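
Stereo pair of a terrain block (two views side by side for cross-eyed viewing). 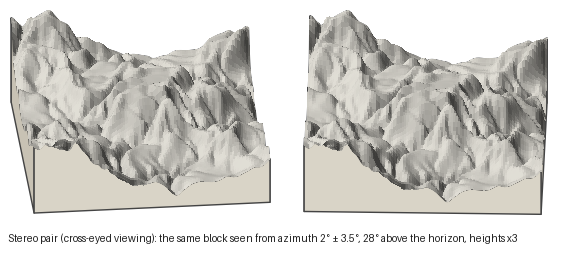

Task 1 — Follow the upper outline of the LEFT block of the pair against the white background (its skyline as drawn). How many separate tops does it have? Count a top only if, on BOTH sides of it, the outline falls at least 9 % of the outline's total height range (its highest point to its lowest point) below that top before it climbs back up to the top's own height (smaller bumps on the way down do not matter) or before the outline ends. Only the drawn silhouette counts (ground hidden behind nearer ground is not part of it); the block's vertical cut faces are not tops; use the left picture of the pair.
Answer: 2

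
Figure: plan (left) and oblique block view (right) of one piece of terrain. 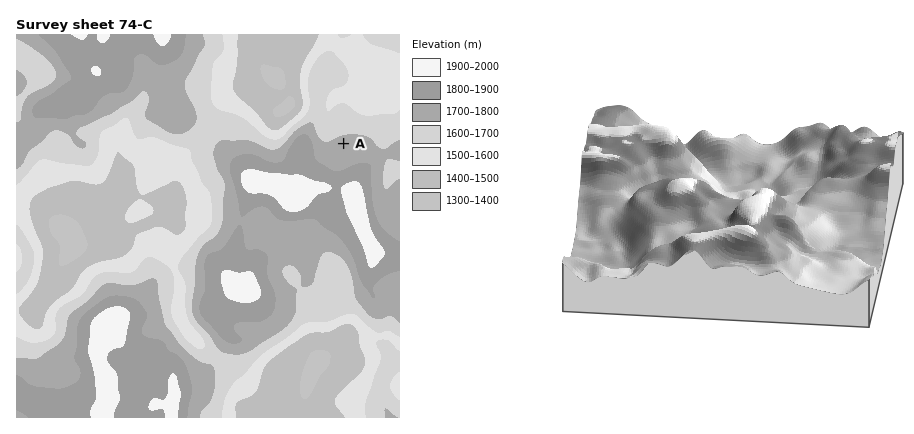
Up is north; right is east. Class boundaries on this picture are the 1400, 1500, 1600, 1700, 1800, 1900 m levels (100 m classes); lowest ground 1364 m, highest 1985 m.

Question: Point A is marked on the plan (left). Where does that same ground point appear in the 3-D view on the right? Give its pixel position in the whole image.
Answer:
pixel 787 249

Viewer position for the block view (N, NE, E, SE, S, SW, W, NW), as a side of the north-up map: E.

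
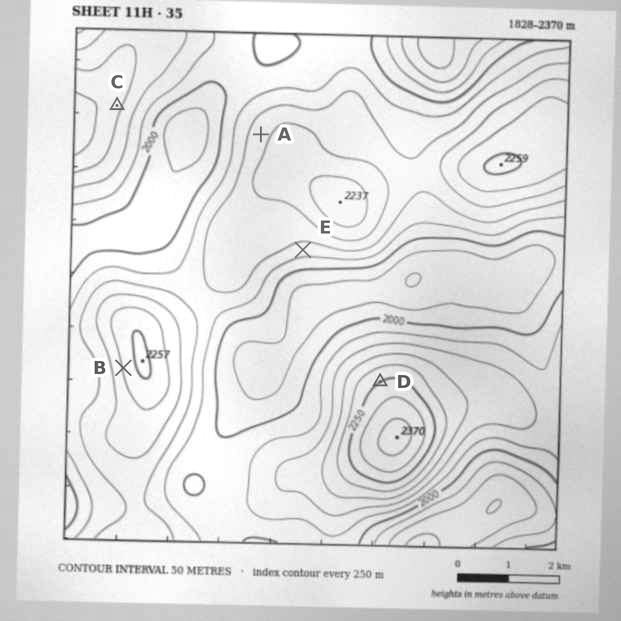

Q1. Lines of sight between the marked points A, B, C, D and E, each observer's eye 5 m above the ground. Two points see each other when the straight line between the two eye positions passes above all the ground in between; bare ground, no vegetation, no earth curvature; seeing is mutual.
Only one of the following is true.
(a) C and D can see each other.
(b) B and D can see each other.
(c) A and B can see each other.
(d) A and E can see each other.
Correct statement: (a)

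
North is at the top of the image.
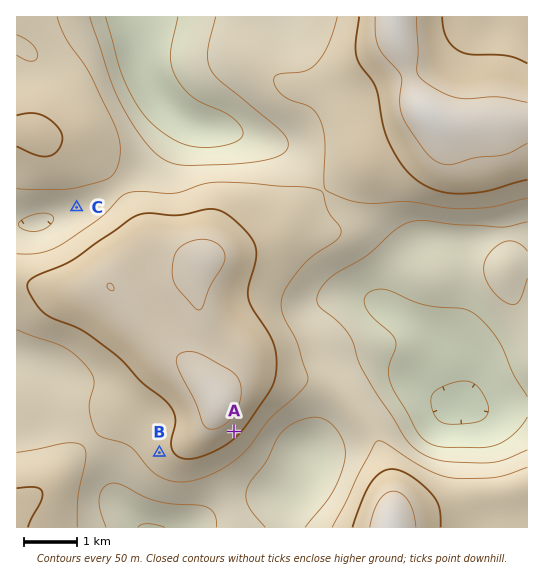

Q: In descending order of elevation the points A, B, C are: A B C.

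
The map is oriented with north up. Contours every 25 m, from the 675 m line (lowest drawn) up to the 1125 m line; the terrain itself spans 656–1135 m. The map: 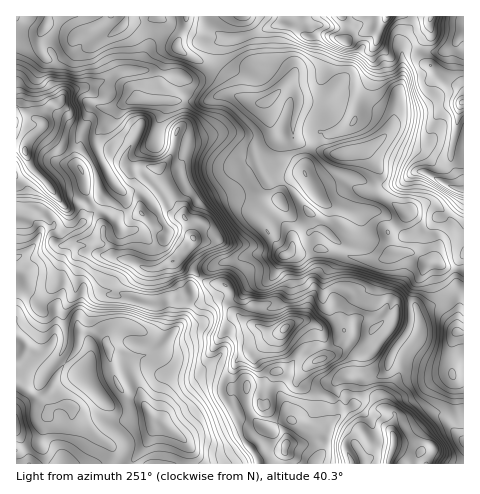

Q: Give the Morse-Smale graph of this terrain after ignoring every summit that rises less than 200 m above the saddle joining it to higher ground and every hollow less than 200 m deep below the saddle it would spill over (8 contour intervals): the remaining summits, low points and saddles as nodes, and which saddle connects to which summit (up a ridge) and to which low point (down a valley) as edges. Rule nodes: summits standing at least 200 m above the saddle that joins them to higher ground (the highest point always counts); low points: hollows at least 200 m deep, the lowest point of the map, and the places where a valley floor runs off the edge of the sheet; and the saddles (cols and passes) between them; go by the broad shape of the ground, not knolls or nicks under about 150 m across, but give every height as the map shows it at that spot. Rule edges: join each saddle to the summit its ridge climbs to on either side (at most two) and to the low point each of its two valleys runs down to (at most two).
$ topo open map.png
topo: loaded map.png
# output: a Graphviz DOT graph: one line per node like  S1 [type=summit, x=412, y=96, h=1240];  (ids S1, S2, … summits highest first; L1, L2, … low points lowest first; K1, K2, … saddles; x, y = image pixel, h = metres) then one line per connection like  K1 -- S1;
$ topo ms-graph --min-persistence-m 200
graph terrain {
  S1 [type=summit, x=285, y=328, h=1135];
  S2 [type=summit, x=386, y=17, h=1053];
  L1 [type=low, x=162, y=423, h=656];
  L2 [type=low, x=344, y=153, h=656];
  K1 [type=saddle, x=340, y=399, h=925];
  K2 [type=saddle, x=213, y=67, h=781];
  K1 -- S1;
  K1 -- L1;
  K1 -- L2;
  K2 -- S1;
  K2 -- S2;
  K2 -- L2;
}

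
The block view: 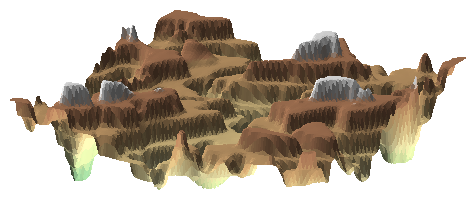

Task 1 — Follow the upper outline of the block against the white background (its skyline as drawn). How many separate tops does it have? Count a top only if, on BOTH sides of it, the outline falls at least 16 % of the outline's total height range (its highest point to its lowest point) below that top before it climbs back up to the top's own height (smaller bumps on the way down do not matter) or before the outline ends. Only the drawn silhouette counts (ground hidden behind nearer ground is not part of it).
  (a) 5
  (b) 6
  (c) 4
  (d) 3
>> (c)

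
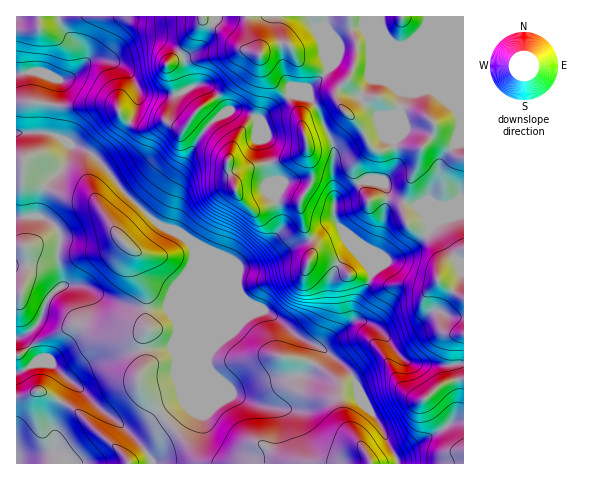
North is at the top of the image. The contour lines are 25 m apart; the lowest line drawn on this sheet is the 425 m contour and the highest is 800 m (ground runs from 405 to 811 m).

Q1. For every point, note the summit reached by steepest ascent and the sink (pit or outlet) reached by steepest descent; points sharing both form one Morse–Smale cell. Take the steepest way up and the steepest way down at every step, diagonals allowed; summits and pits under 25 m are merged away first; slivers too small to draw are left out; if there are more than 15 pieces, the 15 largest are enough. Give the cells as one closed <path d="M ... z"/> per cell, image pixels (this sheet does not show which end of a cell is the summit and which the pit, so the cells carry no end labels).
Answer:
<path d="M326 16l-310 1 1 379 8 0 13-6 5 2 34 20 46 42 6 10 24-1-6-11-23-24 8 2 12-6 24-18 15-7 6-15 0-75-18 38-39 4-30 8-15 6-18 14-17-15-17 0 2-3-1-5-12-15-6-4 11-5 9-9 8-22 17-15-5-22 0-14 2-7-1-12-7-9-14-6 6-28 19-20 7-24 24 11 14 16 14 19 29 28 12-17 35-62 16-19 15-10 12 0 16 9 5 0 5-7 24-18 17-6 18-15 3-5-4-8z"/><path d="M367 180l-12 5-21 17 2 22-9 2-13 12-23 9-12 9-17 10-23 2-45-19-1 10-4 13 2 55 18 41 23 24 35-12 38-5 11-18 2-7-1-3 5 1 20 16 12 14 10 24 16 22 18 40 65 0 1-100-37 1-18-3-9-6-14-20-12-11-12-5-7 0-7 5 5-5 1-12 13-22 5-13 17-13 10-2 12-8 18-20 0-8-3-7-10-10-24-6-4-3-4-12z"/><path d="M463 16l-137 1-1 43 4 8-11 13-10 7-16 7 14 1 6 5 20 40 2 11-2 27 3 23 20-17 12-5 17 4 4 12 4 3 24 6 10 10 4 13 10-8 24-6z"/><path d="M70 144l-7 24-19 20-6 25 1 4 13 5 7 9 1 12-2 7 0 14 5 22-17 15-8 22-9 9-11 5 6 4 12 15 1 5-2 3 17 0 16 15 19-14 15-6 30-8 39-4 18-39 0-36 4-13 0-10-6-10-33-18-32-31-14-19-14-16z"/><path d="M189 274l0 110-3 7-4 9-14 6-22 17-19 8 20 21 6 12 245-1-18-39-16-22-12-27-10-11-22-17-11 24-4 4-38 5-35 12-23-24-18-41z"/><path d="M241 110l-12 0-15 10-8 7-31 51-12 23-12 15 0 2 8 7 23 10 11 12 45 19 11-5 15-12 17-20 0-12-5-23-7-20-7-36-4-9 0-10z"/><path d="M463 214l-25 7-27 29-12 8-10 2-13 9-4 4-5 13-13 22-2 13 15 1 10 6 23 28 9 6 18 3 37-2z"/><path d="M292 94l-25 18-5 7-4 0 0 10 4 9 19 79-1 14-16 18-25 17-46-19 1 2 45 19 18-1 16-7 18-13 23-9 13-12 10-3-3-5-2-39 2-24-2-14-20-40-6-5z"/><path d="M40 390l-15 6-9 1 1 67 111-1-5-9-46-42z"/>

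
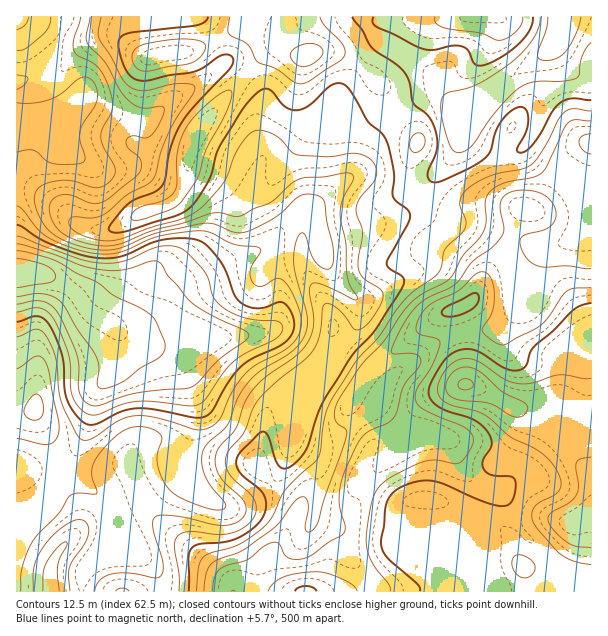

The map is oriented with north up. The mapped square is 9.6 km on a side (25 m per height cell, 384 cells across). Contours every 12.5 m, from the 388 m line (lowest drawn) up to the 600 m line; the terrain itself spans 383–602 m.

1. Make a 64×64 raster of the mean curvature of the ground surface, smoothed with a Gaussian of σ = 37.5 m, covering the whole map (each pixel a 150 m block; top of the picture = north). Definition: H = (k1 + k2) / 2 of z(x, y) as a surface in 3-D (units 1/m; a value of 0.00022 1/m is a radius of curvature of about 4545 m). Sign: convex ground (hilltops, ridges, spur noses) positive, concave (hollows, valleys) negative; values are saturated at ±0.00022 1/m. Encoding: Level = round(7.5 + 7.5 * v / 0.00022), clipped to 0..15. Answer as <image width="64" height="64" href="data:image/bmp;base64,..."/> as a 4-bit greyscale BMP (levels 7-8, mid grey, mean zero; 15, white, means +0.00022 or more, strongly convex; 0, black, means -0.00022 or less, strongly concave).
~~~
<image width="64" height="64" href="data:image/bmp;base64,Qk12CAAAAAAAAHYAAAAoAAAAQAAAAEAAAAABAAQAAAAAAAAIAAATCwAAEwsAABAAAAAAAAAAAAAAABEREQAiIiIAMzMzAERERABVVVUAZmZmAHd3dwCIiIgAmZmZAKqqqgC7u7sAzMzMAN3d3QDu7u4A////ABOf6DSM7tynVEaLzKh3m97tupmGQ0Z3d3d3dFZ1d3d3Jb/WI3q7qYZERozuuGZ4qqmIiGVFeZl3d3d0eahXd3cmz9USRndmVEVnnO7JdmZmd3ZlVWirqXd3d2ac23d1MzWv6EIzMzREVomru7qphlVoh2RGm7l2d3d3V6zKdTV4NH3+lTV3Y1V4q6mIit7IU1ipZFnMpnd3d3dXmoVEaalUSe/6Y3d0Z5q7qGVpz+tjN5llast3d3d3d1eYUiWbqHU1nv2UZ0aJqqqXUzSL3JU0eGRpuXd3d3dleZdDWcynl0NZzaZmWJmZmHVCADWcyDNodVipZmZmVnial1e93KiYZDWal1V5mYiHVDEAE2rbU2mFWKqHZnd4mql2et3Lqpl2Vnh2VomZh2ZUMgAlaMx0aaZGq7qqqqqph1Z5qYiaiIh3d2ZniZh2ZVQzI1d3rZRZuFWczLu7qYdVVndlRXl3iIh3ZniZmHZVVVVnmoaMpUjbZXq7qqmHZUVndkM1eWZ4iHd4iJmYZWVWeKvLhWq2Nt6VV4mZiGVGd3d1REeaZmeHd4mZmYdldWeb3uyESbc1rrZFZ4mIZWq6hmVFeapmZ4dnmqmZh2V1Z6zv7HImmFR8yERGeJhle9p2VVeaqFZ4h2aKqpmHZWZ4q8zcgwN5dFrbdVRnd1VoqHZWiamHZ4iYZWmqqZmIh3iZmbyTQGqWSN2md1VVRERWd4iamHZ4mal1WLy7u7u5dmZovKNySrdFrcl3d1QzM0aJmZiHd5q7upZXvd3dzLlkRFi8o3UJy2RHmpdTMzM0aKqYh3d3m8y6hDWc3cuphkNFesyUdwbPxzI3mXVEREZ5u5h3d3eL3bhBAmmql2VUNFebzKV3IZ/9RjOKl3mYiJrLqImIeGrepRABNFVURVRFaJvMt2dwTP+Scoqpvv7Lu7uqq7mIad6kACIzREVmZVVnirzMhnMG3+RTeqm///3LqYmruodozrUjVVRVZ3dmVWeJq83ZdwB/+zJXdp7//8llVniYdmjOyERnZmd3d2ZmZ4mqve6HUDv/lDMyWv/9lTNEVmVVeL7ZVWd3d3d3d2ZniJmazthxB+/pUhE3vLljI2d3Znd4zthVZ3d3d3d3ZlVmZlWL7HUDff6mMjV4h0NGiruYd3nOxkV3d3d3d3ZlQzMyECa+tjI2ruuGVEVmVWeKvLqHeu+kNWd2Z3iId2QyIRAAAXzrcxJr7rlkM0VWZ3d5upd7/5Q1ZmZniIdlREREQyAAW+6lIkjO25dlRWZmVFeamHz+gzRmZmd3dmZmeImYYgFr/qUzR6zd3bmHdmZURoqpfPx0RWd2d3dmd4mau8uDFJ78dCI1et///tuGZlVWiapJuWVWeIiIiHeJmqqru3Mmz+lCIiJGnN7u/qZWZlZ5mSVlVVVniImZiIiIiJq6cjn/pTRVQyNFZmnvtlZ2Z4mHABI1VEVWd4mHdmZ3iruEW+tTR5mGUyIhJs+3Vnd3mXV2IBNDIjM0V3dmVniJu4V8xiJqzLmGQyImvbdniIiIdQAAACIiIhEjVmZ4iHeZhpykE3rLqZh2VFerqHeId3dmEiESRniGMAAUV3h2VWdmnJQzeamYiZl2Z4mZiIdmZmZXiZvf//6TAAAjVVZlRVWbhTR4mId5qodmZ5qYZVVmZ3m9//////pAAAATWJhlRIuVNYiId3iZh1VGiZdlZmZnWK3//+7///uHUzR7y4ZUepVHmYdmZ4h2VEVoh3eIdndHrN3Kd53////qdovLmXRYhUeql2ZmZ3d2VWiaq8qGeEeszKdUWe////2XeamalkVlV6uph3d3iIh2ec3dy4Z4WKvLp1RHrLvP/YZniIq4Q0RGm7qpmId4mYib3tupdnhoqqunVEZ3ZXrclld3ebpjRURYmpmZh3iZmZvMuYdmd3iIiYdTRFQzWc2nZ3Zou4ZnZDNWeJmGZomYiJmYd2d3eHZnZUM0QzNq3bh2dmeamImGQiNXmYVFZ4d2ZmeJd2aIdlVURFZlRHvtp2ZnZomYiJhkRGeal1RWd3ZDNauWZ5mGVVVWiZhUa/6mVWdlZ4iIiYdnZ5vKdUVnh1ITnLeKiZdmZnmruWNa/7dUVmVWeZiZmIh3i+62Q1eahSFbyq1WdnZ4mruoYzjv+mVWZVaJqZmYmHd678YTJ5zJUSfMzXd3dmiZqZdjJc/9l1VWeJmYiIiIh3jOtBdDnO2CFb7KZ3d3V3iId2Qjff/IZVeJiHd3d4h3d5uSR3JK77QUv8d2VWd0Vmd3ZTE43+plZ4iHdndmeHd3eYNHdwW9xjSdpamYZHVEV3dlMRON/YZmd4h2V2Z4iId3diRnYHu5VHl0iaunRSNXmHUyACfet1VWiYZVV4mZmXZnhzJlOKqGZlNmirljIlm7lkMhAXzaZEWKlkRXmqmZhmebpyM1iZh2VFVYqnMiWt7ZdnYwFquFRpunVFeaqZh2Zom7hCNXiYd3hkWJhDNq7/27zJMBWZh4vduHeJmYd2ZmZ6y4QzRneJq5ZFiXVorf/+//2DEmmqq97suph3ZVV3ZVesuVMjRXq7qFRpqZq7vM3v/bhlaKqYrNy6h1VEV4hkRXrMpzEiabqqhEe8y6h3eJmqqqmYmHZomYd2VVZ5mYZVZ6zbciUot4u2I3vLhlRERVVoq6iId2Z3ZmZ3iZqpmqmIm97GByeme8ggSKl2VEMzMzWKqHiZh3ZlZoqqqpq83cu77+gHRZ"/>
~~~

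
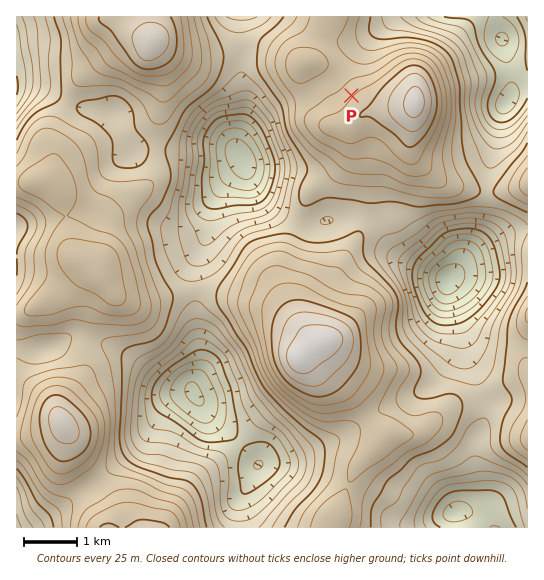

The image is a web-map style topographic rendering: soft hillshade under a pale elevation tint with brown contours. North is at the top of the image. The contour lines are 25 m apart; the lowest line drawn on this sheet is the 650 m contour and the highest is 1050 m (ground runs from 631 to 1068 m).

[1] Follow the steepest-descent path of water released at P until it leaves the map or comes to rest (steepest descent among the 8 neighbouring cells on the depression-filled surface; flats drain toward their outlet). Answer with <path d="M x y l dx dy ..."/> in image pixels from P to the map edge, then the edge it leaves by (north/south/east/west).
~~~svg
<path d="M351 95l-14-14 0-3 60-61"/>
exit: north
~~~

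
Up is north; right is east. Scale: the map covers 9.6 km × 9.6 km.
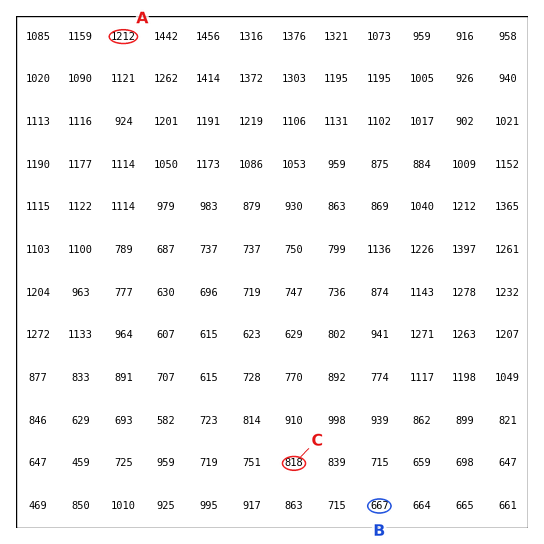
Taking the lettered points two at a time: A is higher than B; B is lower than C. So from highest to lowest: A C B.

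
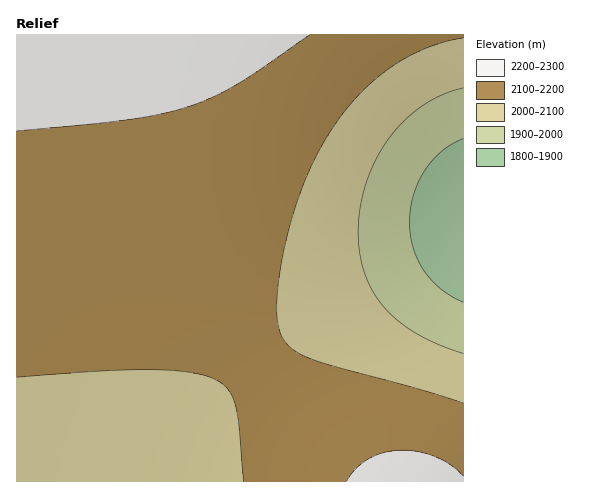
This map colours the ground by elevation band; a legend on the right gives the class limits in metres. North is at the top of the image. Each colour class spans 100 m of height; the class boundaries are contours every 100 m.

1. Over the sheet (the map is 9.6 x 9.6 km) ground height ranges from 1820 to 2240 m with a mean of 2110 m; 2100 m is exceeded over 57.9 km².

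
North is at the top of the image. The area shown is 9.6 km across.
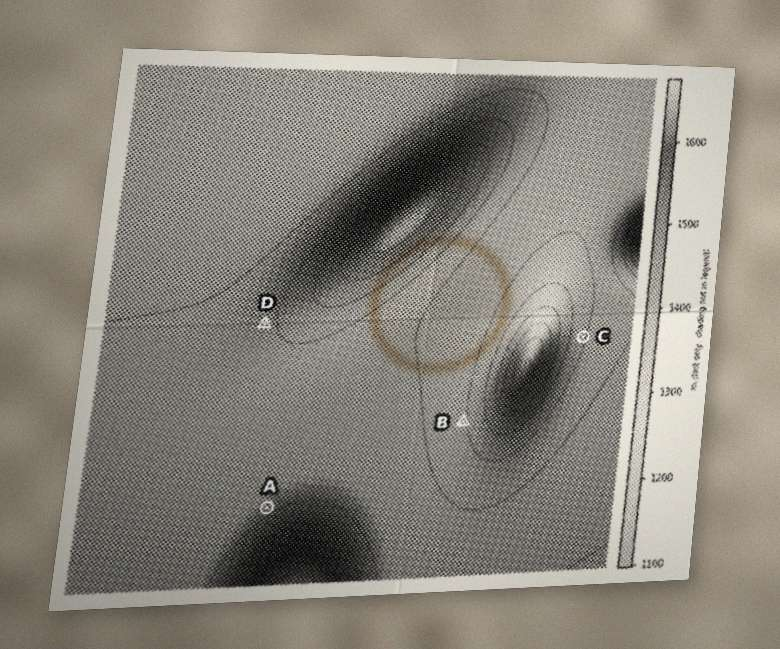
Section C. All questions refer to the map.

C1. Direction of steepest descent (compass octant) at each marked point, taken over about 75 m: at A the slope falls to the NW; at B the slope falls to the E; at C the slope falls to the W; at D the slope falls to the W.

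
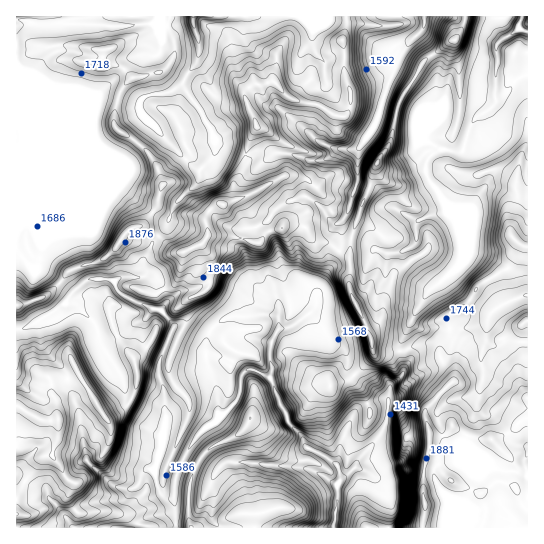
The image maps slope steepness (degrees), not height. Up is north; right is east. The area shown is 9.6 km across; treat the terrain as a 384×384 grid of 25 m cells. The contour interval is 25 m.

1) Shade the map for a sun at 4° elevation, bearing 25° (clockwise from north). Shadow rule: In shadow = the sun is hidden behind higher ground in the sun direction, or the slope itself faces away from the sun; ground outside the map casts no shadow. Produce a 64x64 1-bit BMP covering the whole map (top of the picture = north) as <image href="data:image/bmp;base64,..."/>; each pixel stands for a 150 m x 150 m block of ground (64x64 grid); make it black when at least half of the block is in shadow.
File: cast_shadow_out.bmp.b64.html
<image width="64" height="64" href="data:image/bmp;base64,Qk0+AgAAAAAAAD4AAAAoAAAAQAAAAEAAAAABAAEAAAAAAAACAAATCwAAEwsAAAIAAAAAAAAA////AAAAAAD//hh////gAL/4GAHz/+AAP4AIAAf/4AB/wAmAH//kAH/ADcA//+YA/nwJ4P//xgD8cAH5///gAP3wAf///+AA+fAB////4ADx8AD////gOPnwAH////Aw+fEwH///8gD58/EEf//iAOHj+cD//+AAgeH54P//4AABwfnw///AAQGG+/j//8cAQ4b3+f//wwDDDv/73//gAMMO///P//gAhg7//8//+AAEDP////jgAAAJ////+DAGgBP////wAAfgM/////AQB+Gz////8DwA/+H////gARD/4////+AAPD/n////wAAeB//////AYB8H/P9//4BwHwP//3//gHgfAP//v/+AeP8AP/+//4A4/wAPwx//BwB/AAeAPfgPgH4AA8YQ+IggfAABD3wAQAB4AAAe/gFAYHgAAED/gm/j+AAB0B/PP4fwAP/YB/w/B/AA/9gB+H8P/AD/g8BwHA/4AH/D8AAcDBAAf4P+BggAAAB/gf//gIAAAD8Z/+fAxgAAPjn/n8TgAAA4cf9/5OAAAzDx/H/m8AAHg+H4/wJ+AAfng/n8A/4AD/fD++CAfgAP9+dzgIB+AB/74HABgD4AH/hgIAAAHgh/+AAAAwAeCPIAAAADDg8IEfgBAAOfDwgAAAMAAZ+PGAAAAwAAH9gcABwDAAAf2A0APwAAAIARAw=="/>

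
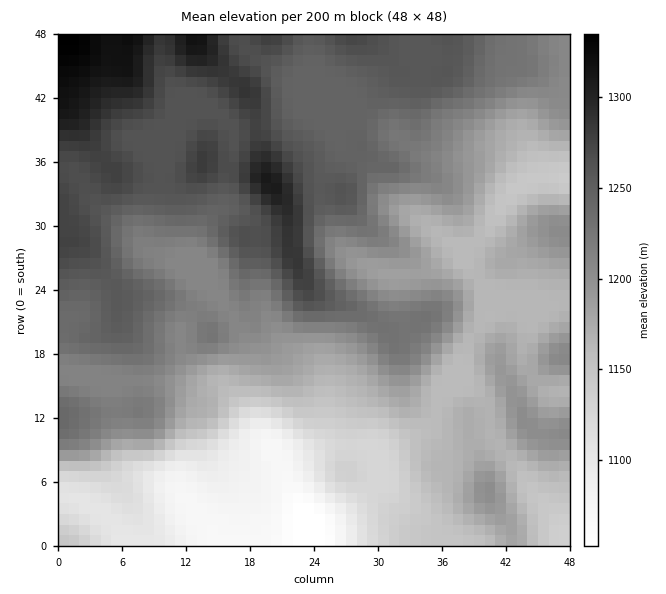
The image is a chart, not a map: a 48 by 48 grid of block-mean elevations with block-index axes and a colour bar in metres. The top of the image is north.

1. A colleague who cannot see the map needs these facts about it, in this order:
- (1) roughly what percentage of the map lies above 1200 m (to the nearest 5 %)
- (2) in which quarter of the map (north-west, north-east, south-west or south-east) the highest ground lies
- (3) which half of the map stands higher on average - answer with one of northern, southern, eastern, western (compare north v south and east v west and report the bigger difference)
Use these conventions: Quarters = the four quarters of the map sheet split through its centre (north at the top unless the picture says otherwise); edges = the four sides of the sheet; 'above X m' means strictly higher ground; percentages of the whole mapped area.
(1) About 55 % of the map lies above 1200 m.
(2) The highest point lies in the north-west quarter of the map.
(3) Taken as a whole, the northern half is higher than the southern.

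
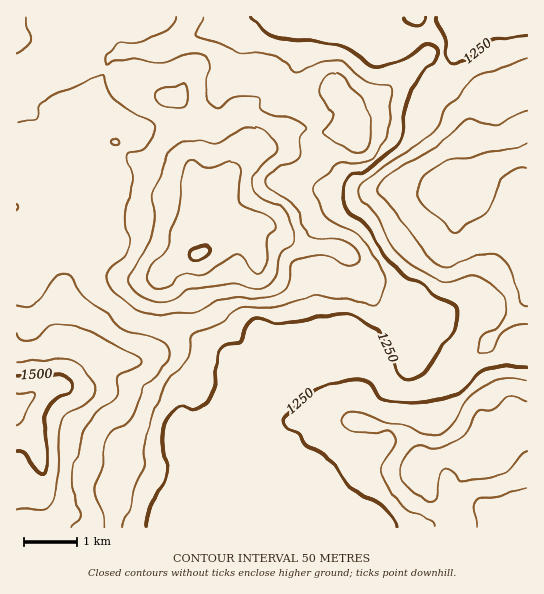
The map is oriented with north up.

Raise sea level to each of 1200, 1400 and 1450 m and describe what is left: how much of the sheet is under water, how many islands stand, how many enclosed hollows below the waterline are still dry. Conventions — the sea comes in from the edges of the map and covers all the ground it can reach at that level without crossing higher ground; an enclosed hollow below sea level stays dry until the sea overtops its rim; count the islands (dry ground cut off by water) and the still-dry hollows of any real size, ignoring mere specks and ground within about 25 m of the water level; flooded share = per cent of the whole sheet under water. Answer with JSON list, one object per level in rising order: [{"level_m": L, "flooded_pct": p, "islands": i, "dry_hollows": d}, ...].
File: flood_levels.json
[{"level_m": 1200, "flooded_pct": 10, "islands": 0, "dry_hollows": 0}, {"level_m": 1400, "flooded_pct": 86, "islands": 1, "dry_hollows": 0}, {"level_m": 1450, "flooded_pct": 94, "islands": 1, "dry_hollows": 0}]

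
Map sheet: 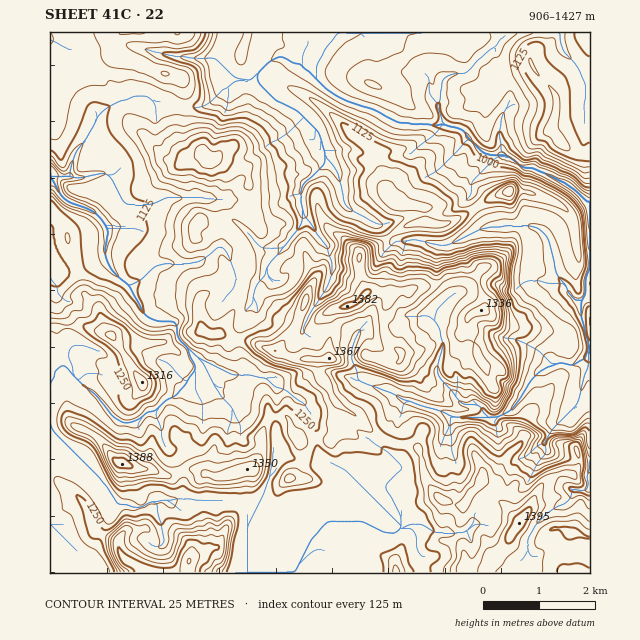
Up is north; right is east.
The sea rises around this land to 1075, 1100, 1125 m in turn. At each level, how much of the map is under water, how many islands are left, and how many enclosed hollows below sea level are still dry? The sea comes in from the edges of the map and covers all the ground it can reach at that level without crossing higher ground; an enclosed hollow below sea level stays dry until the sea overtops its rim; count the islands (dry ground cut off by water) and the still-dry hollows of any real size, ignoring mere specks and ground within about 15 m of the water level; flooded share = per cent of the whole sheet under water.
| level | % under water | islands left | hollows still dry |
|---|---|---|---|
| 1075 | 19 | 0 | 0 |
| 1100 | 23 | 0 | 0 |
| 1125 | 30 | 1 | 0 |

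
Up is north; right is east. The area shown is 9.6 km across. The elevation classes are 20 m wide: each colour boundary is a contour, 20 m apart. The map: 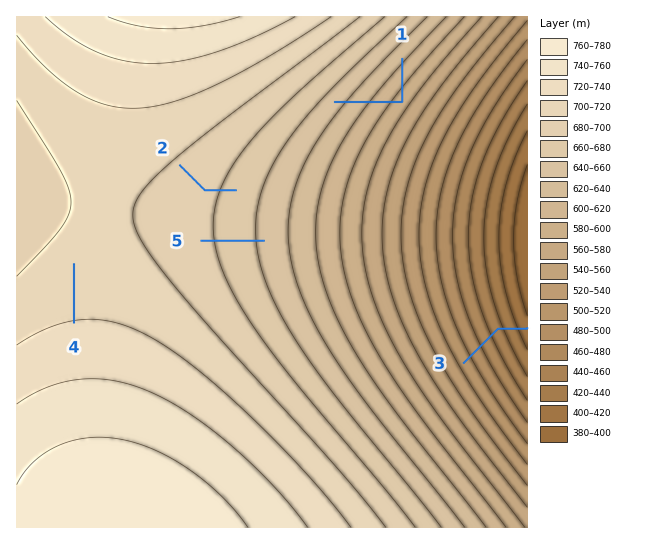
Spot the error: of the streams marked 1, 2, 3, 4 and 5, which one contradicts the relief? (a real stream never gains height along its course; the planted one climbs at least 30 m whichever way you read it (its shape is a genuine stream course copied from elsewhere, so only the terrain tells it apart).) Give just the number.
1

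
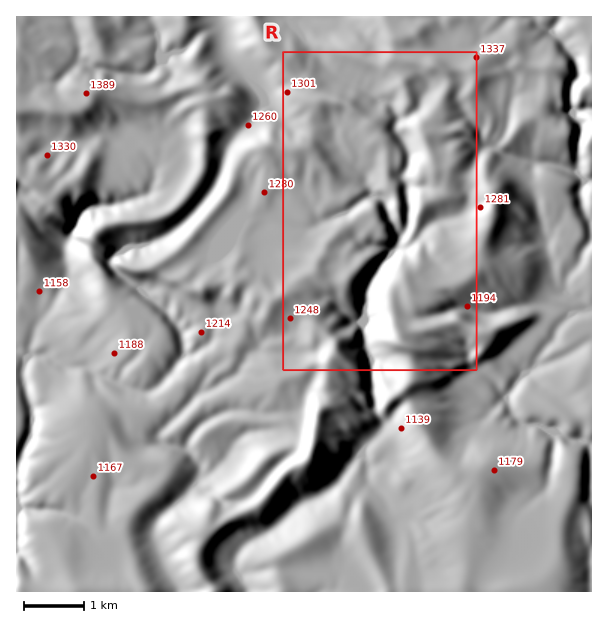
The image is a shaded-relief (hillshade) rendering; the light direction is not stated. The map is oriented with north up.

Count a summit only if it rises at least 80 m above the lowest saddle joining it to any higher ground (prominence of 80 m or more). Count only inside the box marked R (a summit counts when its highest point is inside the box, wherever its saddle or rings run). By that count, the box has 0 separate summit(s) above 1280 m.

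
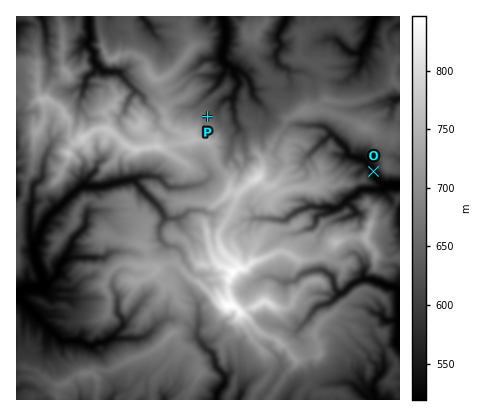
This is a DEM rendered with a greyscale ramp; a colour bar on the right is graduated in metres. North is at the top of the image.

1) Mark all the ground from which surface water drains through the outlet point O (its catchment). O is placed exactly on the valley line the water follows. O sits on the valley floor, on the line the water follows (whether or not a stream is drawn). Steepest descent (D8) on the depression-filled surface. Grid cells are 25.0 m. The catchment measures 4.661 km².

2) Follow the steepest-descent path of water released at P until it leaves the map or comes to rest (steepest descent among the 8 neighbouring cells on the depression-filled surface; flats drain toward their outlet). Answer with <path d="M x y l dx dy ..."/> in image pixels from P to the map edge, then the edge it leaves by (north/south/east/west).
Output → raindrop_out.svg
<path d="M208 116l2-4 4 0 10-12 6-2 4-4 2-4 2-4 0-4-4-6 0-6-4-4-4-2-4-4 0-8 4-10 0-16-4-10"/>
exit: north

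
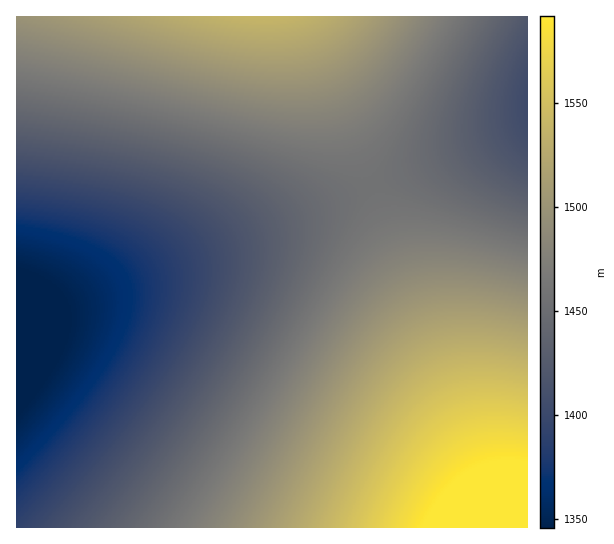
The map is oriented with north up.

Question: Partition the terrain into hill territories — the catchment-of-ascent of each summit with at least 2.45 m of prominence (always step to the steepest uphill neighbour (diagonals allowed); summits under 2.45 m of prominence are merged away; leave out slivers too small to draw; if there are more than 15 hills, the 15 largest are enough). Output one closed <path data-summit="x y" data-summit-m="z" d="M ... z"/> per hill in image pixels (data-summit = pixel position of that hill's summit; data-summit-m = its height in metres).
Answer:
<path data-summit="527 527" data-summit-m="1619" d="M527 124l-509 199-2 2 0 202 511 1z"/><path data-summit="263 17" data-summit-m="1540" d="M527 16l-510 0-1 307 510-198 2-2z"/>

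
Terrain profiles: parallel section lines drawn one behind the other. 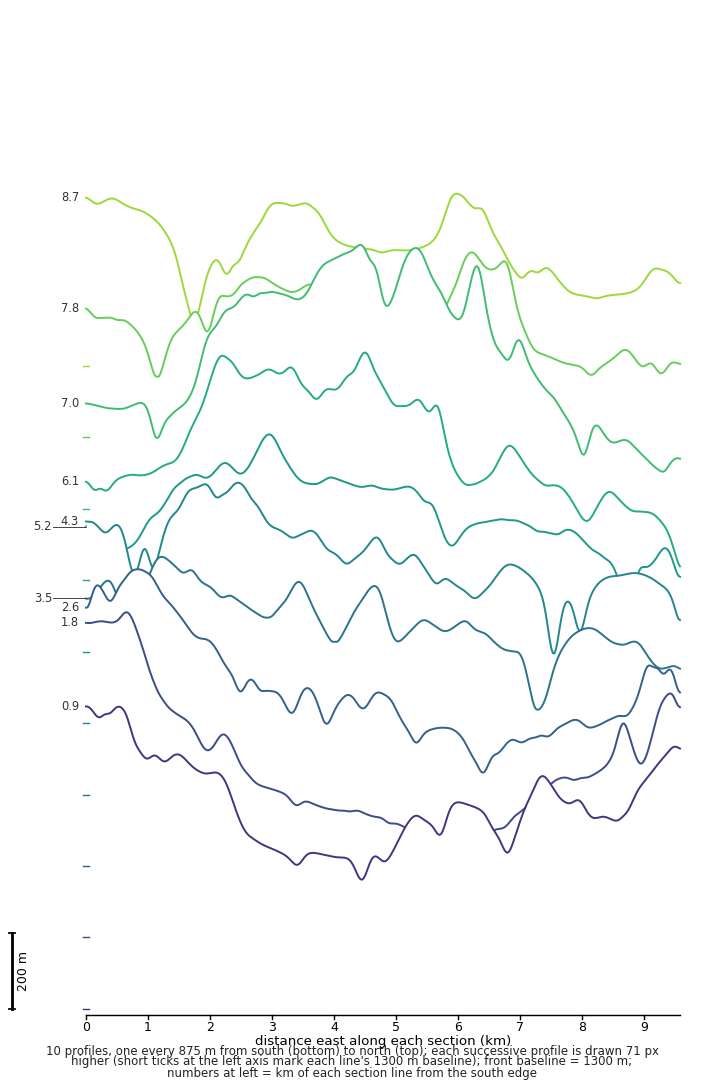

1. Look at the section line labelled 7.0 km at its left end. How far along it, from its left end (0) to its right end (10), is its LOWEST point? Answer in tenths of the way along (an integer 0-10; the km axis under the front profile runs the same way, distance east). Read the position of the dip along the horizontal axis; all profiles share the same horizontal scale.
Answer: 10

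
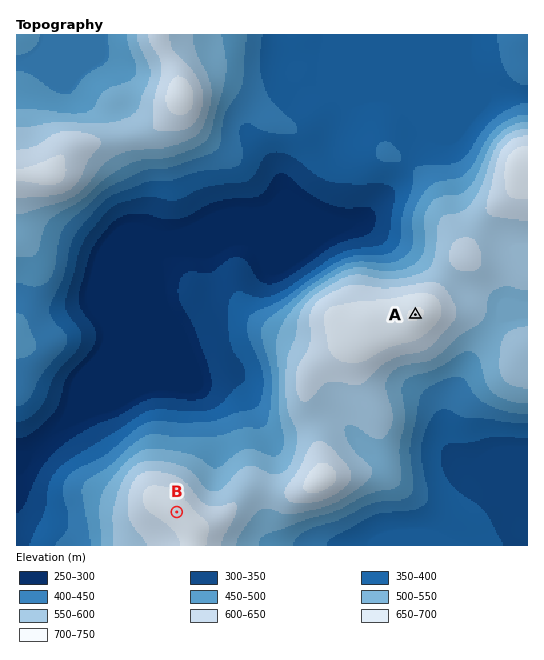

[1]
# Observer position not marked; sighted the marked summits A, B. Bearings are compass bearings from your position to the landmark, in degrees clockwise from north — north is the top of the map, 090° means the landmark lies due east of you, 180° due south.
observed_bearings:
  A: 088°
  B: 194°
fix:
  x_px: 224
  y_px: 321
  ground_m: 340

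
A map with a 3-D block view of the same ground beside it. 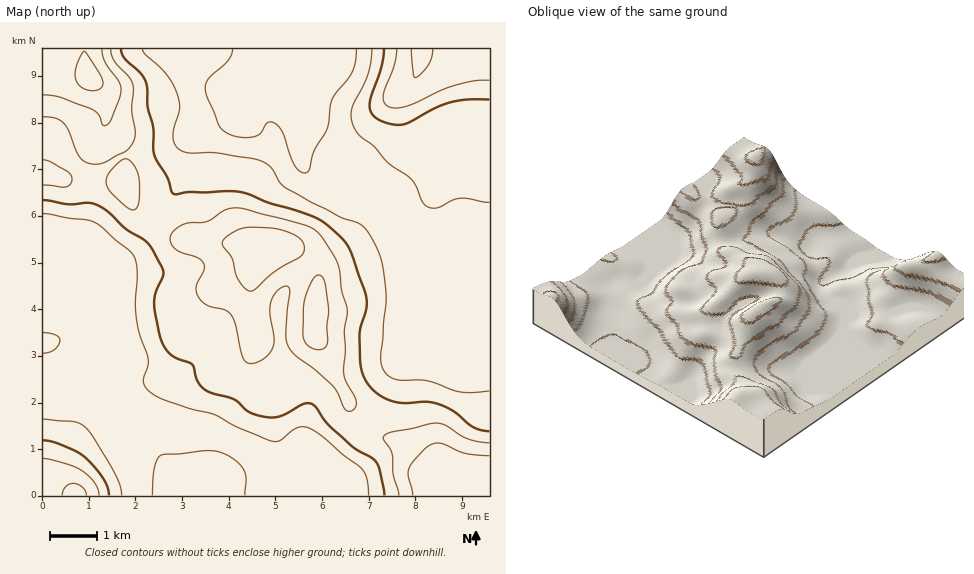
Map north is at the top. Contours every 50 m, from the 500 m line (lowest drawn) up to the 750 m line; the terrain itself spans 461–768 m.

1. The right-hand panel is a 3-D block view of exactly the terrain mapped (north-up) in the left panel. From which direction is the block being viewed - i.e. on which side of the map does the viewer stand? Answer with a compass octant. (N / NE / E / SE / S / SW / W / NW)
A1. SE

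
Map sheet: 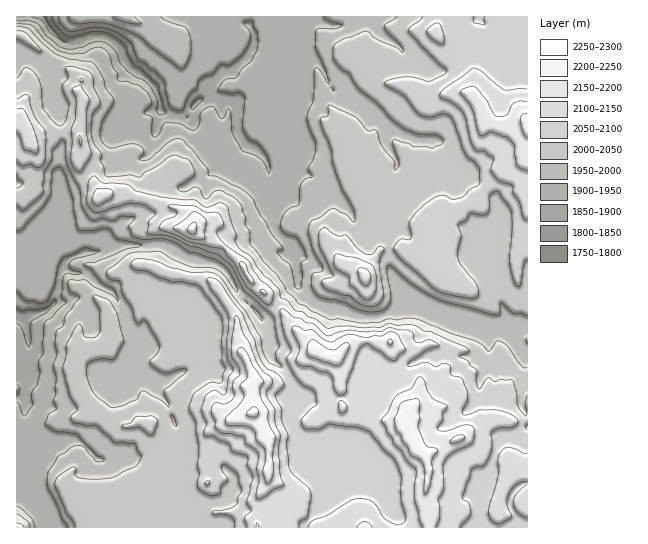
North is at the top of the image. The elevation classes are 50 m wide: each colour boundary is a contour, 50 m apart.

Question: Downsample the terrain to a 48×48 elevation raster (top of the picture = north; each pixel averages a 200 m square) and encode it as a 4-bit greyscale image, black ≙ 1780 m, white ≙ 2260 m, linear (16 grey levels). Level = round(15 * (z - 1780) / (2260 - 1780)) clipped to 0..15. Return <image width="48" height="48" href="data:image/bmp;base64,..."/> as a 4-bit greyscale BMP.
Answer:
<image width="48" height="48" href="data:image/bmp;base64,Qk32BAAAAAAAAHYAAAAoAAAAMAAAADAAAAABAAQAAAAAAIAEAAATCwAAEwsAABAAAAAAAAAAAAAAABEREQAiIiIAMzMzAERERABVVVUAZmZmAHd3dwCIiIgAmZmZAKqqqgC7u7sAzMzMAN3d3QDu7u4A////AIZEV3d3d3d3d4iau6qqq7vLqqvMuqmqqmREaHd3d3d3d4iauqqqqqu6qqvcuqqqqkRFd3d3d3d3d4iKu6qqqqqqqqzcuqmqqkRGh3d3d4h4iZiJvLu6qqqqmqzcuqmqqkRWh3d3iIh3iamJvcuqmZmZmqzcuqmaqkRWd2ZmeIh3iZiZvcqpmZmZmrzcuqqau0RVZmVWZ4h3eZmavcqZmZmZqs3tu6qqu0RVVlZmd4h3eZmrzcqZmZmaq97d3LuqqkREVWZ3eIiHiau83sqaqZmqvO7c3cupmURWZnd4iJh3ir3d7rqqqqqrve3MvMuqqURWZ4iIiIh3is3u/bmqqru7ze7MuqqqqURFZ4d3d4d4msze7bmaq8u7vO3Mu6qqmERFZ4d3d3d3iarN7Kmaq8u6u83Lu6mZmENFeHd2d2d3eJnO7Lmqu8uqqry7upiZmDNFeHd3Znd3d4m926m7vMuqqqu6qpiIhzNFeHd3Znd3d3m9yZrM3dy7u6qqqYiIdzNFeId3Znd3d3nNuJrN7dy7zLupmYd3dzJFZ3d3Znd3d3nMqIrN3M3M3bqqmHd3ZyJFZ3d3Z3d3d3nLl5vMqaqqq6mIdmZmZhI0Vmd3Z3eIh4m6d5uph3dmd3d2ZmZndyIjRmd2Z3iIh4q4eamHZmZ4dmZmZnd3d0RDRWd2d3iIiJuXm5hmd4iqhmZniIh3iEVURmZWd4iIiap5u4ZWiZq6hmeJmZh3iFVURVV3iIiZmaiLuHZWiJrLh3iZmZh4iEVVNFZniZmId3erl2VWebu6h4mZmYd4iFRVRERWeIhmZ4mpdlVWiaqZiJmZmId4mVVVVURVVmZnmqqYdlVWiZmIiJmZmId4mVVVVVVWZ4ib3LmXdlVniYh4iImZmYh3iWVVVWZmd5q83LqHZVZniId3iImZmIiIinZVVXiHd4mry6mHZVVmd3d3iIiZmYiImndlVoqpmZmZmIh2VFVWZmd3eIiJmZmImnh1VoqqmIh3d3dlVEVWZnd3eIiIiImZq3d1V4mIh4h3dmVVREVWZnd3d4iIiIiau4h1aIh2Znh3dlVERERVZ3d3d3iId4mru5mXaZdmZWZ3ZURERERVZ3h3d3d3eImrvKqXeZdlZVVmVERENEVVZ3h3d3d3eJqrvKqYeZZVVURVREREREVVZ4h3d3d3eKu7zaqXeZZVVUREREQ0RFVVd4h3Znd3iazMzbmHeJZVVEMzNEQ0RFVWd3dmd4iIibzMzah2aJdlVUJEI0M0RFVVZ2ZmeImZmry7zIh2eJdlVUJEMjM0REVVZmZ3iImaq8y6u3h2eIdURCNFQzRERFVVZWd4iZmZq7uqqndmeIZUMjRVRENERFVVVneIiIiImqqpmWZmZmVDI0VVVEREREVFVniId3eImaqZmWZ1RERCJFVmVERERERFZ3iIh3eJqqqZqndTESIiNWZnVERERERFZ3eHd3iaqqmZqnUxMzI0VmdmVERERERFZmZ3d4mqqZmZqjISRWVmd2ZVREREREREVWZmd4iaqZiZmQ=="/>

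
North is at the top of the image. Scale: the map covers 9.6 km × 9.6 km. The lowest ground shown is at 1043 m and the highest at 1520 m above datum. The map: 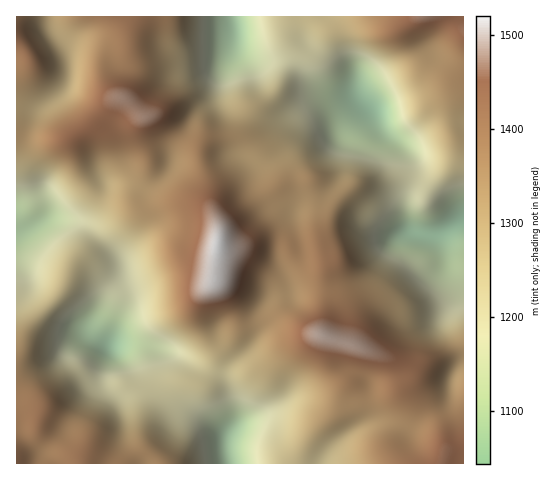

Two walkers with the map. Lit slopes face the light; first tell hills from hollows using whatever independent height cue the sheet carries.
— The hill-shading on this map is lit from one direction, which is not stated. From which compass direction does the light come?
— W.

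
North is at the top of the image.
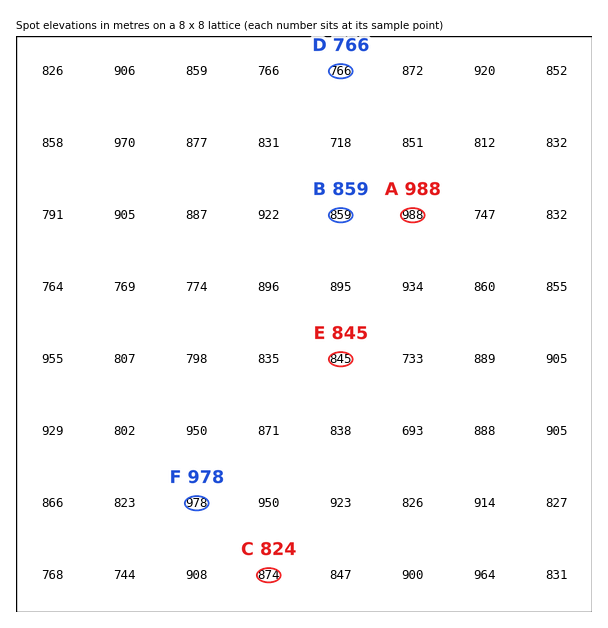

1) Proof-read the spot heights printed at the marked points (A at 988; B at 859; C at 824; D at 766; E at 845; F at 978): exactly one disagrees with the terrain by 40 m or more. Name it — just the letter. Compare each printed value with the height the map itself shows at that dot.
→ C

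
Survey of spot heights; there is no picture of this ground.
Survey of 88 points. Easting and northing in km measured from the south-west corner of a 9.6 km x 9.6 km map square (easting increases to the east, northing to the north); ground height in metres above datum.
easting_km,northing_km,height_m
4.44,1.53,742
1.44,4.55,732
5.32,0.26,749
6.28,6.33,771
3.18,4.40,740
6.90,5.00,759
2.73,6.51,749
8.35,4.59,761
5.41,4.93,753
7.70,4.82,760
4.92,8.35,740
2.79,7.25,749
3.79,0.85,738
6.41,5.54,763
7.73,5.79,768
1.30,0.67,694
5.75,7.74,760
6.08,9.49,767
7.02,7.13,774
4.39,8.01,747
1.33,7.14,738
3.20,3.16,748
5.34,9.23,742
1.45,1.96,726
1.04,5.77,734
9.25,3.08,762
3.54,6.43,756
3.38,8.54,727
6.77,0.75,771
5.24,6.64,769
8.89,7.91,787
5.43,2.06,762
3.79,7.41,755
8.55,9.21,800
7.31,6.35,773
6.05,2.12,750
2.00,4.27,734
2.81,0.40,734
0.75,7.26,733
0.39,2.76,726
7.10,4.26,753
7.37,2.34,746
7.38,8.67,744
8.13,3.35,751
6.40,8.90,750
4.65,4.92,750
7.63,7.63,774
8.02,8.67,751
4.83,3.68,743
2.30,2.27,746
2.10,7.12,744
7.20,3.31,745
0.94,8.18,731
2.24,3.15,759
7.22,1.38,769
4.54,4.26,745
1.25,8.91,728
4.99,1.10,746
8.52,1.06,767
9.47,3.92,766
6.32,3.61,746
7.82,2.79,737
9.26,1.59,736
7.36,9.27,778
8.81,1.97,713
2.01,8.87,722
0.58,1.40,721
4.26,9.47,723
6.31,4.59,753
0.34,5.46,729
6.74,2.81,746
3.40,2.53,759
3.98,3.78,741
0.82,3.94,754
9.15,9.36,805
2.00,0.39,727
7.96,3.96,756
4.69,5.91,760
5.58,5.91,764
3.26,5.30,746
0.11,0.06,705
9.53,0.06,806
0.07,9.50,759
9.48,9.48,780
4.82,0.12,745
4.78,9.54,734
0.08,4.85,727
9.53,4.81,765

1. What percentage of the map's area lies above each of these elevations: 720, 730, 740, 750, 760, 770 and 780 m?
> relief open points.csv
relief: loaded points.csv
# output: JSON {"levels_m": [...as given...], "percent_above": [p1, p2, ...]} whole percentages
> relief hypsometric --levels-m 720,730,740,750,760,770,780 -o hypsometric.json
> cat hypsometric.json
{"levels_m": [720, 730, 740, 750, 760, 770, 780], "percent_above": [95, 86, 69, 46, 29, 13, 5]}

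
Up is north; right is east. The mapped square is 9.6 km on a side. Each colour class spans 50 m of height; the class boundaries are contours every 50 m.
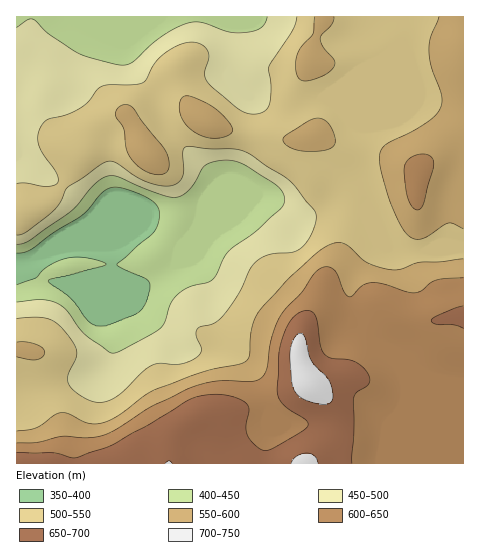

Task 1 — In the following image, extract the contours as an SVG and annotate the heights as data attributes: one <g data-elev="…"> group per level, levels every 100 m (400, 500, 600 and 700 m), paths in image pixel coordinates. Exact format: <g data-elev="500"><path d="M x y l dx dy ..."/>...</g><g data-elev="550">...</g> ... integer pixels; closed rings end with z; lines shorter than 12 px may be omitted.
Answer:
<g data-elev="400"><path d="M17 253l7 0 7-3 23-18 26-15 8-7 14-17 8-5 12 0 18 6 12 7 7 8 0 12-5 11-37 32 6 5 23 10 4 4 0 8-4 11-3 6-7 6-29 12-12 0-7-5-12-17-8-8-20-15 2-2 52-13 4-2-12-5-17-2-14 2-17 8-10 11-19 7"/></g><g data-elev="500"><path d="M17 235l9-3 21-16 12-12 9-17 38-25 10 1 21 14 14 6 14 3 10-2 5-3 3-5 1-7-1-18 2-3 3-2 21 3 26 0 14 4 42 29 23 28 2 6-4 16-10 15-8 5-23 2-14 6-7 9-11 24-16 23-9 7-13 4-4 2-1 7 5 13-3 7-7 5-10 3-21-1-8 2-9 7-23 22-12 7-10 1-9-2-12-7-8-8-1-9 8-18 1-8-6-10-12-15-7-5-9-2-26 1"/><path d="M297 17l-5 14-23 36 2 17 0 14-2 8-5 6-9 2-11-2-8-5-22-18-7-7-2-6 0-6 4-13-2-8-4-3-6-3-14 0-12 6-11 8-7 9-7 14-3 3-10 2-30 1-5 3-10 13-8 6-13 7-21 6-7 10-1 12 4 10 14 20 2 9-4 3-7 1-21-3-9 0"/></g><g data-elev="600"><path d="M463 278l-27 2-6 3-9 8-7 2-8-1-24-8-12-1-8 3-9 10-4 1-5-5-9-21-6-4-7 0-8 7-12 18-16 16-7 10-8 22-5 30-3 6-4 3-9 3-33-1-24 6-41 19-36 24-15 6-16 2-23-2-24 6-21 1"/><path d="M415 209l4 1 4-4 10-38 0-9-7-5-7 0-7 3-5 4-3 6 3 28 3 8z"/></g><g data-elev="700"><path d="M318 463l-4-7-7-3-10 3-6 7"/><path d="M319 404l8 0 4-2 2-6-2-10-4-9-16-16-6-24-3-3-3-1-6 7-3 11 3 35 2 6 6 6z"/></g>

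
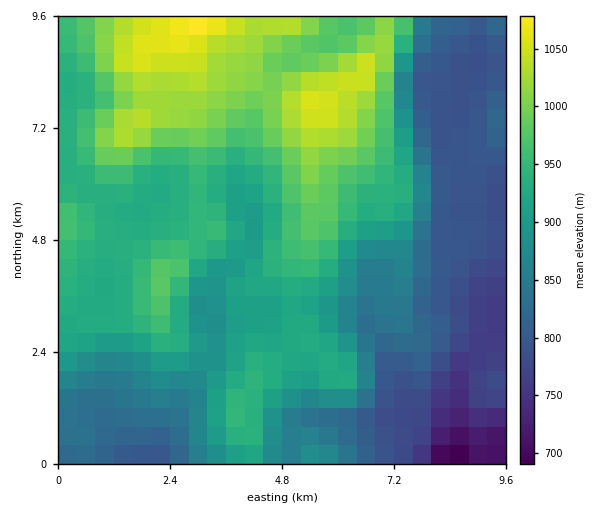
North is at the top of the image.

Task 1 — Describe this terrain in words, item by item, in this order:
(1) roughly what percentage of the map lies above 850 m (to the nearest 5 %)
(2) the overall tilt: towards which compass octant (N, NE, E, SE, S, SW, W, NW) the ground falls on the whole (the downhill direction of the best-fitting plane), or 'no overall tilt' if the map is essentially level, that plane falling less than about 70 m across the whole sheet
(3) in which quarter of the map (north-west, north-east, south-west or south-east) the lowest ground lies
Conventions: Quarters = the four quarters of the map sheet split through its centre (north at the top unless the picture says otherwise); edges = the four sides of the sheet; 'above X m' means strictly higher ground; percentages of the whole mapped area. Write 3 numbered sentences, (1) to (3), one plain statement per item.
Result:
(1) Ground above 850 m makes up about 70 % of the sheet.
(2) Overall the map slopes down towards the south-east.
(3) The lowest point lies in the south-east quarter of the map.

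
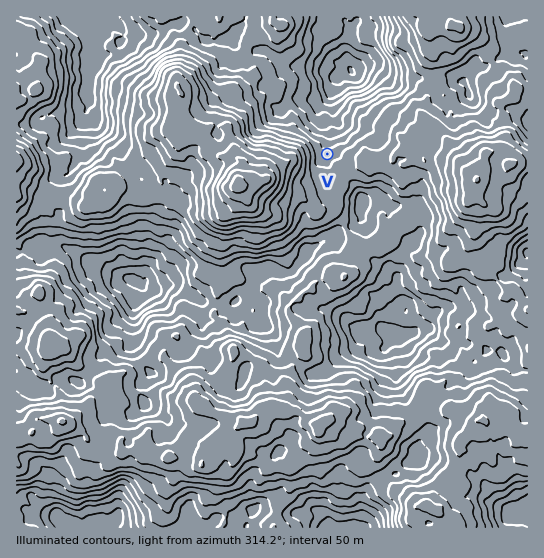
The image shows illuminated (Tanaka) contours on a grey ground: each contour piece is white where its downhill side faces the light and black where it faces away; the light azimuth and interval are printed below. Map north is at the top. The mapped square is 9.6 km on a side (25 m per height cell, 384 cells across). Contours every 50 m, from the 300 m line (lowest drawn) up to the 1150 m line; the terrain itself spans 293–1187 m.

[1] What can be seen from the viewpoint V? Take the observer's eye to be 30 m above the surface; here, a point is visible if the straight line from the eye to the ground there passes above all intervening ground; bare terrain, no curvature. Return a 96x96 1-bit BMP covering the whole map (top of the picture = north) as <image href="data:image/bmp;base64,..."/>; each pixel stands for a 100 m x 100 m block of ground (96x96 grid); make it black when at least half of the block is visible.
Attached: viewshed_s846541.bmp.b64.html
<image width="96" height="96" href="data:image/bmp;base64,Qk2+BAAAAAAAAD4AAAAoAAAAYAAAAGAAAAABAAEAAAAAAIAEAAATCwAAEwsAAAIAAAAAAAAA////AAAAAAAAAAAAAAAAAAAAAAAAAAAAAAAAAAAAAAAAAAAAAAAAAAAAAAAAAAAAAAAAAAAAAAAAAAAAAAAAAAAAAAAAAAAAAAAAAAAAAAAAAAAAAAAAAAAAAAAAAAAAAAAAAAAAAAAAAAAAAAAAAAAAAAAAAAAAAAAAAAAAAAAAAAAAAAAAAAAAAAAAAAAAAAAAAAAAAAAAAAAAAAAAAAAAAAAAAAAAAAAAAAAAAAAAAAAAAAAAAAAAAAAAAAAAAAAAAAAAAAAAAAAAAAAAAAAAAAAAAAAAAAAAAAAAAAAAAAAAAAAAAAAAAAAAAAAAAAAAgAAAAAAAAAAAAAAA4AAAAAAAAAAAAAAAYAAAAAAAAAAAAAAAOAAAAAAAAAAAAAAAEAAAAAAAAAAAAAAAAAAAAAAAAAAAAAAAAAAAAAAAAAAAAAAAAAAAAAAAAAAAAAAAAAAAAAAAAAAAAAAAAAAAAAAAAAAAAAAAAAAAAAAAAAAAAAAAAAAAAAAAAAAAAAAAAAAAAAAAAAAAAAAAAAAAAAAAAAAAAAAAAAAAAAAAAAAAAAAAAAAAAAAAAAAAAAAAAAAAAAAAAAAAAAAAAAAAAAAAAAAAAAAAAAAAAAAAAAAAAAAAAAAAAAAAAAAAAAAAAAAAAAAAAAAAAAAAAAAAAAAAAAAAAAAAAAAAAAAAAAAAAAAAAAAAAAAAAAAAAAAAAAAAAAAAAAAAAAAAAAAAAAAAAAAAAAAAAAAAAAAAAAAAAAAAAAAAAAAAAAAAAAAAAAAAAAAAAAAAAAAAAAAAAAAAAAAAAAAAAAAAAAAAAAAAAAAAAAAAAAAAAAAAAAAAAAAAAAAAAAAAAAAAAAAAAAAAAAAAAAAAAAAAAAAAAAAAAAAAAAAAAAAAAAAAAAAAAAAAAAAAAAAAAAAAAAAAAAAAAAAAAAAAAAAAAAAAAAAAAABAAAAAAAAAAAAAAADAgAAAEAAAAAAAAAAAQAAAMAAAAAAAAAABgAAAGAAAAAAAAAATgAAAGAAAAAAAAAB/gAAAEAAAAAAAAADzgAAAHAAAAAAAAADzMAAAPAAAAAAAAAH38gAAPAAAAAAAAAAH+4AAeAAAAAAAAAAP+4AAYAAAAAAAAAAP/4AAYgAAAAAAAAAP/8AANwAAAAAAAAAH/4AADwAAAAAAAAAD/4EAAAAAAAAAAAACH8MAAAAAAAAAAAAGP/8AAAAAAAAAAAAOf//IAAAAAAAAAAAP///QAAAAAAAAAAAP/7/QAAAAAAAAAAAP3zxgAAAAAAAAAB4fjwAgAAAAAAAAAD//wAAAAAAAAAAAAPv/wAAAAAAAAAAAAPn/wAAAAAAAAAAB4A//8AAAAAAAAAAD4Ae++AA4AAAAAAAAQAeP/AD+AAAAAAAAAAef/gH/gAAAAAAAAAP//4P+4AAAAAAAAAH//+/+QAAAAAAAAAP////+QAAAAAAAAB/////8cAAAAAAAAB/////8eAAAAAAAAB////5/8AAAAAAAAA/////48AAAAAAAD4m////wwAAAAAAAA8AHn//gAAA="/>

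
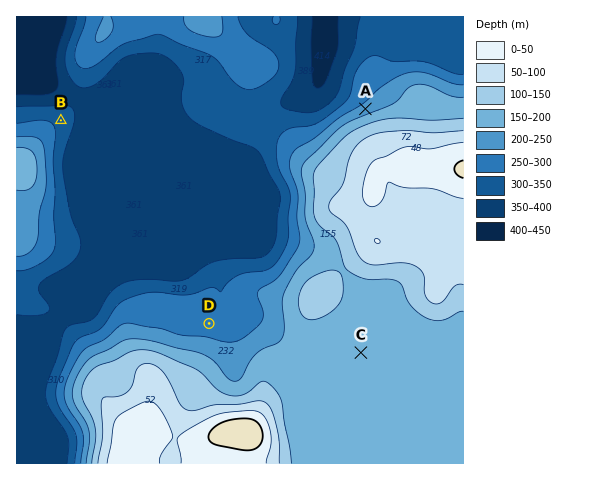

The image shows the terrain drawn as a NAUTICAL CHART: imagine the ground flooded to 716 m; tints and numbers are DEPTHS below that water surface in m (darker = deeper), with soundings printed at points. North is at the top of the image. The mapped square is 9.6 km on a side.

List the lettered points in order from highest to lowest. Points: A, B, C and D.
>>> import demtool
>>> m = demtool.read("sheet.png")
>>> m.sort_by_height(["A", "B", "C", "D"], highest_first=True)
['C', 'A', 'D', 'B']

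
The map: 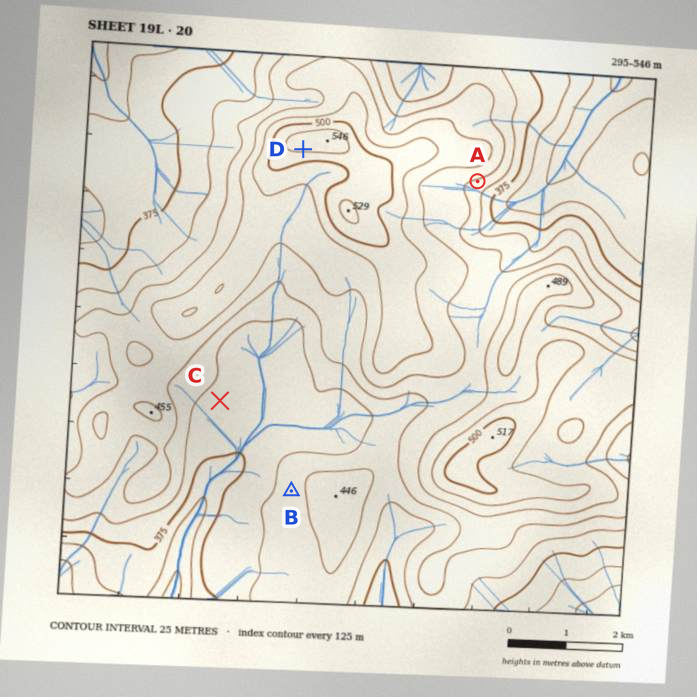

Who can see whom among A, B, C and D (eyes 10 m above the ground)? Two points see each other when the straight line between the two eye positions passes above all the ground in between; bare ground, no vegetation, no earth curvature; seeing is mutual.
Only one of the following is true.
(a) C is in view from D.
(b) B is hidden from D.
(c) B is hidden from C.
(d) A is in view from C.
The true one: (a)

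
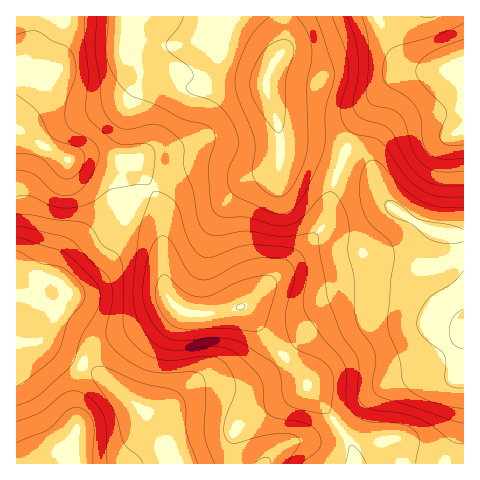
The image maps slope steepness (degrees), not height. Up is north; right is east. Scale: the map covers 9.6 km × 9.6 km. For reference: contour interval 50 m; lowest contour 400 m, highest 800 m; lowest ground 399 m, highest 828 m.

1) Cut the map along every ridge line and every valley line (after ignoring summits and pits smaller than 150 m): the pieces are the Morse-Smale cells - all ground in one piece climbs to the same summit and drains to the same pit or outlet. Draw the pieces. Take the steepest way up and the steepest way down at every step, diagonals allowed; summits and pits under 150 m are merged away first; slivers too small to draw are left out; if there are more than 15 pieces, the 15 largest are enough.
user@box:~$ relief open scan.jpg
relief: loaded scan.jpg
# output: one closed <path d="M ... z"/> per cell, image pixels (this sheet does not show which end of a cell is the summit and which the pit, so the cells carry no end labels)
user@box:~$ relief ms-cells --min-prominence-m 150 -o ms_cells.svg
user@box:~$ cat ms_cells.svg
<path d="M284 16l-267 0-1 114 51 30 17-4 50 4 22 35 6 14 2 74 6 17 10 10 9 4 25 0 29-8 30 38 28 30 7 12 36 47 8 14 4 17 107 0 1-228-34-6-37-22-11-13-8-21-11-11-30-13-45-6-7-5-5-21-9-26 0-14 17-32z"/><path d="M19 130l-3 1 1 333 339-1-4-16-8-14-36-47-7-12-28-30-30-38-29 8-25 0-9-4-10-10-6-17-2-74-6-14-22-35-15 0-17-4-18 0-17 4z"/><path d="M463 16l-178 0-1 30-17 32 0 14 9 26 5 21 7 5 45 6 30 13 11 11 8 21 11 13 37 22 33 5z"/>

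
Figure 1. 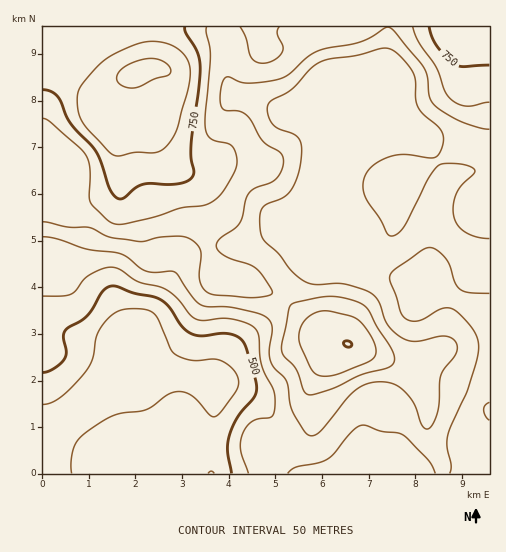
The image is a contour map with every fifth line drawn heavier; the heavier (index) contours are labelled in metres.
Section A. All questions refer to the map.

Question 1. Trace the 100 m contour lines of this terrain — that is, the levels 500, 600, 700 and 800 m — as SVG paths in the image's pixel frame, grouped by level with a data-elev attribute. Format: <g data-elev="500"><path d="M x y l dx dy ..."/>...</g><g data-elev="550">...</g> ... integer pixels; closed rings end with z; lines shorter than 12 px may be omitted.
<g data-elev="500"><path d="M43 372l10-3 11-9 2-7-3-15 2-7 3-3 18-11 6-8 10-17 5-4 4-2 6 1 15 6 20 3 8 4 10 8 13 19 9 7 10 2 24-3 11 4 5 3 4 7 9 32 2 10-3 9-17 21-8 16-2 15 5 23"/></g><g data-elev="600"><path d="M43 237l14 2 31 10 33 5 7 4 13 10 7 4 26 0 4 3 16 23 7 7 7 2 26 1 23 5 10 4 3 5 2 6-3 23 2 12 16 18 3 24 5 11 10 16 7 4 9-6 25-30 9-9 10-6 12-3 16 2 10 6 11 13 8 23 3 3 4 0 4-6 5-13 3-35 3-7 11-12 2-10-4-7-7-3-8 1-22 4-7 0-7-3-14-13-9-23-7-8-9-5-19-5-28 1-10-3-13-9-14-19-15-14-4-13 0-10 1-7 6-6 17-7 7-7 7-16 4-21-1-10-4-7-20-8-6-6-4-11 2-9 22-12 20-21 10-8 10-2 27-4 24-7 6 0 6 3 10 9 9 12 2 8 1 18 1 8 6 8 17 15 3 7 0 7-4 11-4 4-37-3-12 3-11 6-7 7-5 10 0 9 3 9 14 20 8 15 2 2 4 0 6-4 4-6 23-45 10-14 3-3 6-1 21 2 6 3 2 3-14 14-5 8-3 13 1 12 4 8 8 7 11 4 12 2"/></g><g data-elev="700"><path d="M319 375l8 1 12-2 28-11 8-6 1-7-3-10-7-12-8-9-10-4-24-4-11 3-9 8-5 10 1 11 11 25 3 5z"/><path d="M43 118l8 4 29 26 6 7 4 14 0 33 4 5 17 16 6 1 8 0 30-7 25-9 22-2 9-3 8-6 7-10 9-16 2-10-2-10-3-5-20-7-4-3-2-6-1-15 5-59-4-24 1-5"/><path d="M240 27l6 10 5 21 5 4 7 1 11-3 8-8 1-6-6-12 2-7"/><path d="M413 27l6 16 17 24 8 23 6 8 7 6 9 2 23-4"/></g><g data-elev="800"><path d="M113 155l5 1 17-4 23 0 8-5 8-11 4-10 9-33 3-20-1-8-2-7-6-6-7-5-10-4-13-2-12 2-12 5-14 7-10 7-23 25-2 6-1 8 1 11 3 8 8 10z"/></g>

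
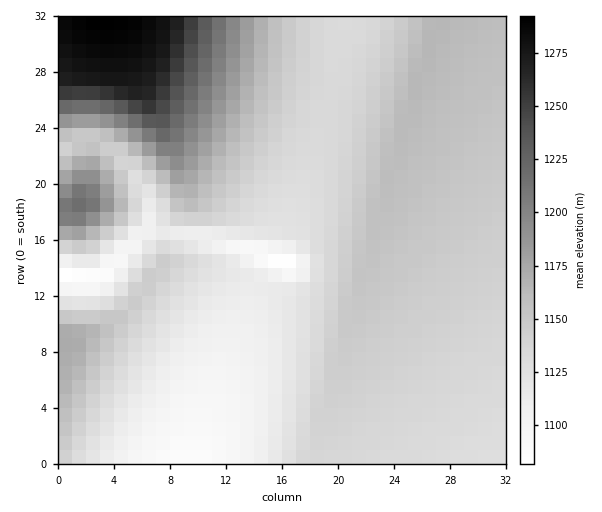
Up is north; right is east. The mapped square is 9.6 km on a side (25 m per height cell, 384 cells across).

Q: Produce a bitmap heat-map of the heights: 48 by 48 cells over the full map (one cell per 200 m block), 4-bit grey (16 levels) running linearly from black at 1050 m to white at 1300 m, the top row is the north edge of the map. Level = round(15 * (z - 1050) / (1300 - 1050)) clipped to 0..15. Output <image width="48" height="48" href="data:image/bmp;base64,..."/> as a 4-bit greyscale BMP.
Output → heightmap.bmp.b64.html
<image width="48" height="48" href="data:image/bmp;base64,Qk32BAAAAAAAAHYAAAAoAAAAMAAAADAAAAABAAQAAAAAAIAEAAATCwAAEwsAABAAAAAAAAAAAAAAABEREQAiIiIAMzMzAERERABVVVUAZmZmAHd3dwCIiIgAmZmZAKqqqgC7u7sAzMzMAN3d3QDu7u4A////AGVURDMzIiIiIzMzREVVVVVVVVVVVVVVVWVURDMzMiIiIzMzREVVVVVVVVVVVVVVVWVVREMzMyIiIzMzREVVVVVVVVVVVVVVVWZVREMzMzIiMzMzREVVVVVVVVVVVVVVVWZVVEQzMzMzMzMzREVVVVVVVVVVVVVVVXZlVERDMzMzMzMzREVVZVVVVVVVVVVVVXZlVURDMzMzMzMzRERVZlVVVVVVVVVVVXdmVUREMzMzMzMzRERVZmVVVVVVVVVVVXdmVVREQzMzMzMzRERVZmZlVVVVVVVVVXd2ZVVEQzMzMzMzRERVZmZmVVVVVVVVVXd2ZVVERDMzMzMzRERVVmZmZVVVVVVVVXd3ZlVUREMzMzMzRERVVmZmZmVVVVVVVXd3ZlVUREQzMzMzRERVVmZmZmZVVVVVVXd3dmVVRERDMzMzRERVVmZmZmZlVVVVVXd3dmZVVEREMzM0RERVVmZmZmZmVVVVVWZmZmZVVEREQzM0RERFVmZmZmZmZVVVVVVVVWZlVURERERERERFVWZmZmZmZmVVVURERVZmVVRERERERERFVWZmZmZmZmZVVTMzNEVmVVVERERERERFVWZmZmZmZmZlVSIiI0VWZVVURERERDRFVWZmZmZmZmZmVSIiIjRWZlVVREREMyM0VWZmZmZmZmZmZjNEMjNFZmVVVEQzIiI0VWZmZmZmZmZmZkVVQzNEVlVURDMiIjNFVWZmZmZmZmZmZmZmVDM0VUREMzMzM0RFVVZmZmZmZmZmZnd3ZUQzREMzM0RERERVVVZmZmZmZmZmZomYdmVDRERFVVVURERVVVZmZmZmZmZmZpqph3ZURVZmZVVVVEVVVVZmZmZmZmZmZqqqmHZURWdmZlVVVVVVVVZmdmZmZmZmZpqqmHZURWd2ZlVVVVVVVVZmd2ZmZmZmZompmHZUVnd3ZmVVVVVVVVZmd2ZmZmZmZoiZh2VFZ4h3dmZVVVVVVVZmZ3ZmZmZmZniIh2VWd4iHdmZlVVVVVVVmZ3dmZmZmZmd3dlVneJiId2ZlVVVVVVVmZ3dmZmZmZlZnZlZ4iZmId3ZmVVVVVVVmZ3d2ZmZmZmVmZmeJmqmYh3ZmZVVVVVVmZ3d3ZmZmZnZmZ3iaqqmYh3dmZVVVVVVmZnd3ZmZmZoiIiJmru6qZiHdmZlVVVVVWZnd3dmZmZpmZmaq8y7qZiHd2ZlVVVVVWZnd3dmZmZrqqu7zNzLqpmId2ZmVVVVVWZnd3d2ZmZszMzM3d3LupmId3ZmVVVVVWZmd3d3ZmZt3d3d3d3MuqmYh3ZmVVVVVVZmd3d3ZmZt3e7u7d3cu6mYh3ZmVVVVVVZmd3d3dmZt7u7u7u3cy6qYh3ZmZVVVVVZmd3d3d2Zu7u7u7u7dy6qZh3dmZVVVVVVmZ3d3d3Zu7u7u7u7dy7qZiHdmZVVVVVVmZ3d3d3du7u7u7u7tzLqZiHdmZVVVVVVmZ3d3d3du7u7u7u7tzLqpiHdmZVVVVVVmZnd3d3d+7v//7u7t3LqpiHdmZVVVVVVWZnd3d3dw=="/>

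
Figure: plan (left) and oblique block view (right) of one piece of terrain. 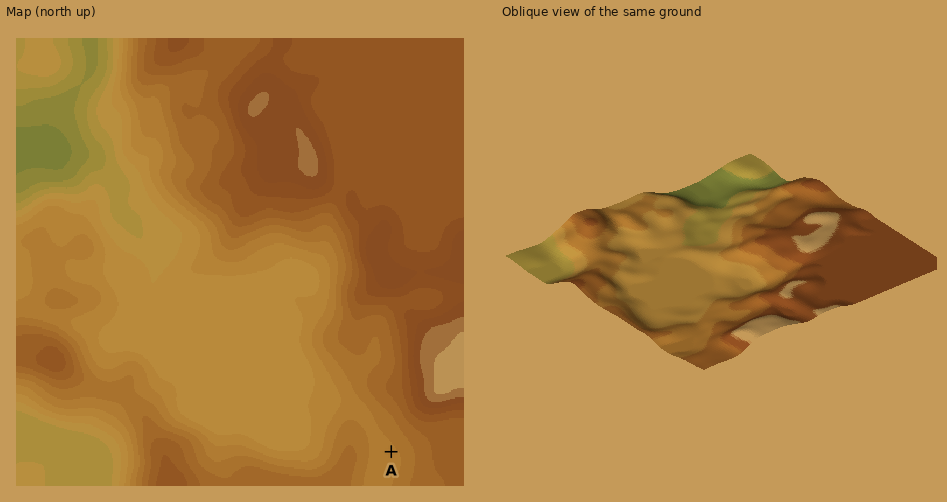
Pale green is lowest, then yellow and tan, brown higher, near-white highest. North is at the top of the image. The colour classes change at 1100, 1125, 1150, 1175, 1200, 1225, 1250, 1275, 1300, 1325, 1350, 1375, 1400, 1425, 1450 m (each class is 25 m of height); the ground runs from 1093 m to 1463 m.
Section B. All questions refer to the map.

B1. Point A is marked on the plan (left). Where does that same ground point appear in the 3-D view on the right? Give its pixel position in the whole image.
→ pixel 690 347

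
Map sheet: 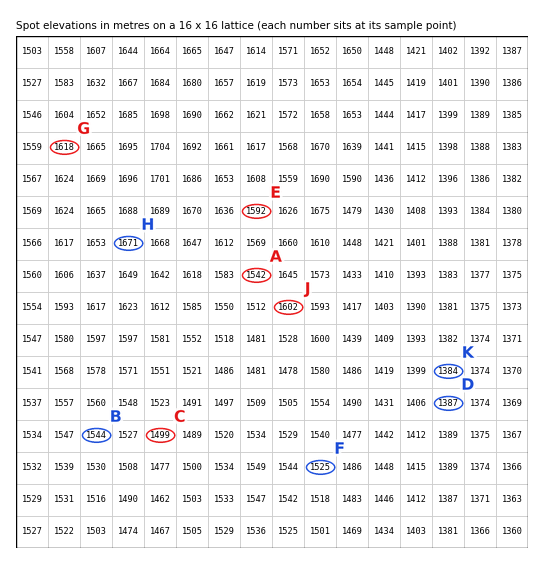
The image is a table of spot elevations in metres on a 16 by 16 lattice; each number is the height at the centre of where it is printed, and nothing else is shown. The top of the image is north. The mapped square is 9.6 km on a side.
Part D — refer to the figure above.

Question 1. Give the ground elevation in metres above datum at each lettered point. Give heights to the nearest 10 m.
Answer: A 1540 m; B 1540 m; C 1500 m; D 1390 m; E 1590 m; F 1520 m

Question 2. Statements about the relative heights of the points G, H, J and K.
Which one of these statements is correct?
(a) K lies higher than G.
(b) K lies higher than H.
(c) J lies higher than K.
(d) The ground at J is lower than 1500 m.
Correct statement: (c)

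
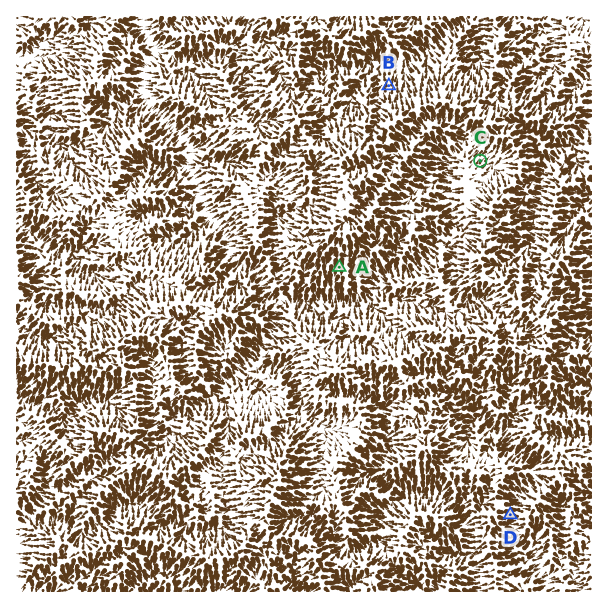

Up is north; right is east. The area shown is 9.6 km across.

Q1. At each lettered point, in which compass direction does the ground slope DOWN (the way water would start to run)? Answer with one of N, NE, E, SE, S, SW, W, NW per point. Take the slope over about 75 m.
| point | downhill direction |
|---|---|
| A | S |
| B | N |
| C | NE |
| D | E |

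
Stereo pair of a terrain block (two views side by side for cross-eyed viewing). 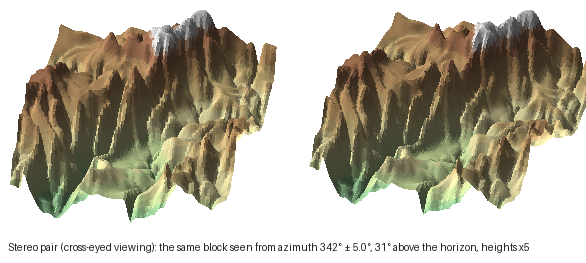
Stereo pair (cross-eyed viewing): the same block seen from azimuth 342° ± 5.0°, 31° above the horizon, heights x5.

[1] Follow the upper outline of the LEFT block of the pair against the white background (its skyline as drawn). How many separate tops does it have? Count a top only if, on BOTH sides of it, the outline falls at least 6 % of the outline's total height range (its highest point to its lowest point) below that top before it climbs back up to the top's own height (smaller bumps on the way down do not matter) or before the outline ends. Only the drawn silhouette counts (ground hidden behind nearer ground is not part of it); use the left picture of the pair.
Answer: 2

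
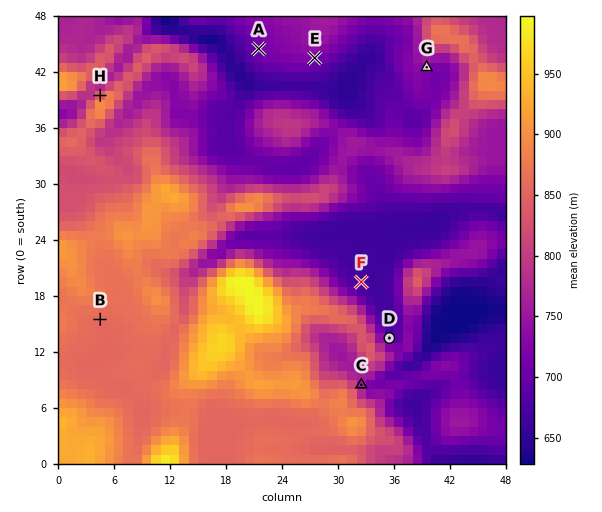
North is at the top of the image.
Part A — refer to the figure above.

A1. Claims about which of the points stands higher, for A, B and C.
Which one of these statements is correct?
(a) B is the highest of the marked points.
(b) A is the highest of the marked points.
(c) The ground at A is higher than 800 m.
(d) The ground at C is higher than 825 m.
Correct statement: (a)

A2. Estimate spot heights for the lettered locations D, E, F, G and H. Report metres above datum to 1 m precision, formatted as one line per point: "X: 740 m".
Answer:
D: 683 m
E: 721 m
F: 670 m
G: 731 m
H: 843 m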